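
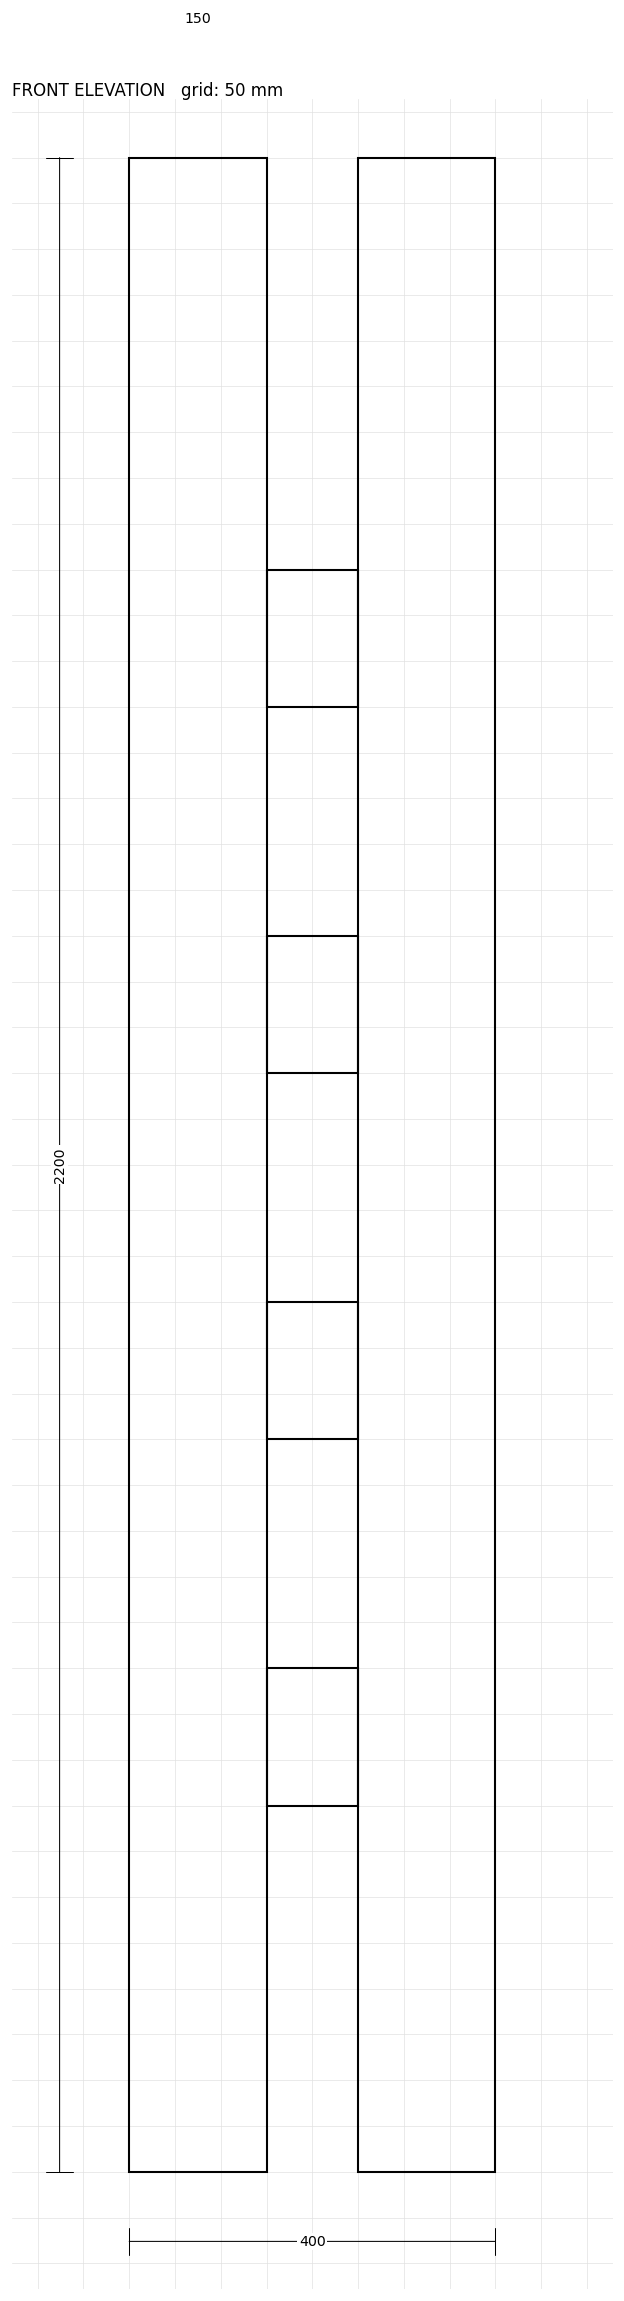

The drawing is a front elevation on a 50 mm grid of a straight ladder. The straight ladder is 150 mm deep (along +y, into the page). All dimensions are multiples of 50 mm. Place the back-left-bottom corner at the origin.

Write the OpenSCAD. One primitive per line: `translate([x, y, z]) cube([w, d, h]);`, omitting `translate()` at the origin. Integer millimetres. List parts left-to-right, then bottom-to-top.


cube([150, 150, 2200]);
translate([150, 0, 400]) cube([100, 150, 150]);
translate([150, 0, 800]) cube([100, 150, 150]);
translate([150, 0, 1200]) cube([100, 150, 150]);
translate([150, 0, 1600]) cube([100, 150, 150]);
translate([250, 0, 0]) cube([150, 150, 2200]);


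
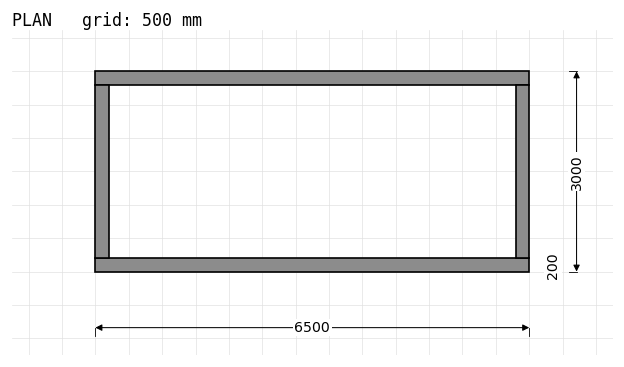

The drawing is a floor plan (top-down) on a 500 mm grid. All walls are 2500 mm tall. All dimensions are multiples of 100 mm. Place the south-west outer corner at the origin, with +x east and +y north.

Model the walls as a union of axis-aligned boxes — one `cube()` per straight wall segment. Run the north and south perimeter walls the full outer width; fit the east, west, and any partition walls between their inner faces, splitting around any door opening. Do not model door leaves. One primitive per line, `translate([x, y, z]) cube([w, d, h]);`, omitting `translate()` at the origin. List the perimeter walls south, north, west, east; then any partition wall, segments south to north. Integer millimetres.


cube([6500, 200, 2500]);
translate([0, 2800, 0]) cube([6500, 200, 2500]);
translate([0, 200, 0]) cube([200, 2600, 2500]);
translate([6300, 200, 0]) cube([200, 2600, 2500]);


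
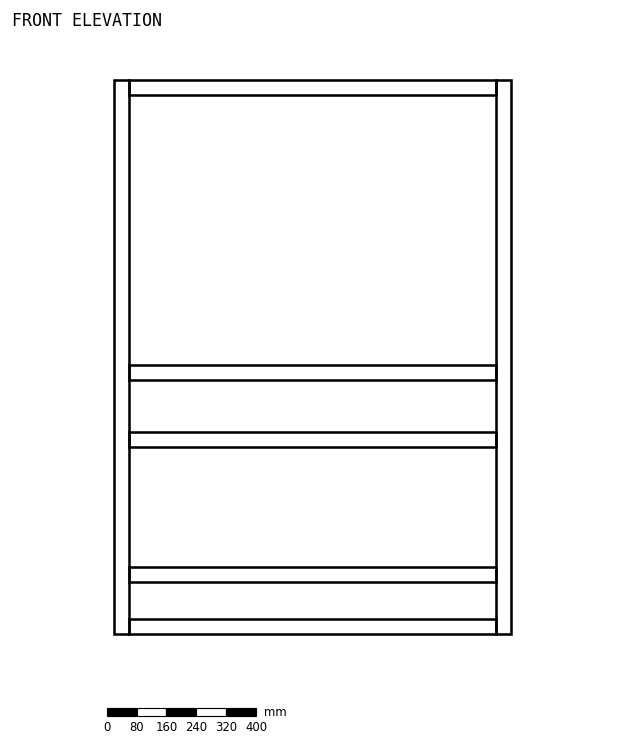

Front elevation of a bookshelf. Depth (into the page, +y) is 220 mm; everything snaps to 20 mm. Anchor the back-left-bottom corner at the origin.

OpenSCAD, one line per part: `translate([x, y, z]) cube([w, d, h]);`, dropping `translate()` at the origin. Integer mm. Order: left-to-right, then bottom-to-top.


cube([40, 220, 1480]);
translate([40, 0, 0]) cube([980, 220, 40]);
translate([40, 0, 140]) cube([980, 220, 40]);
translate([40, 0, 500]) cube([980, 220, 40]);
translate([40, 0, 680]) cube([980, 220, 40]);
translate([40, 0, 1440]) cube([980, 220, 40]);
translate([1020, 0, 0]) cube([40, 220, 1480]);


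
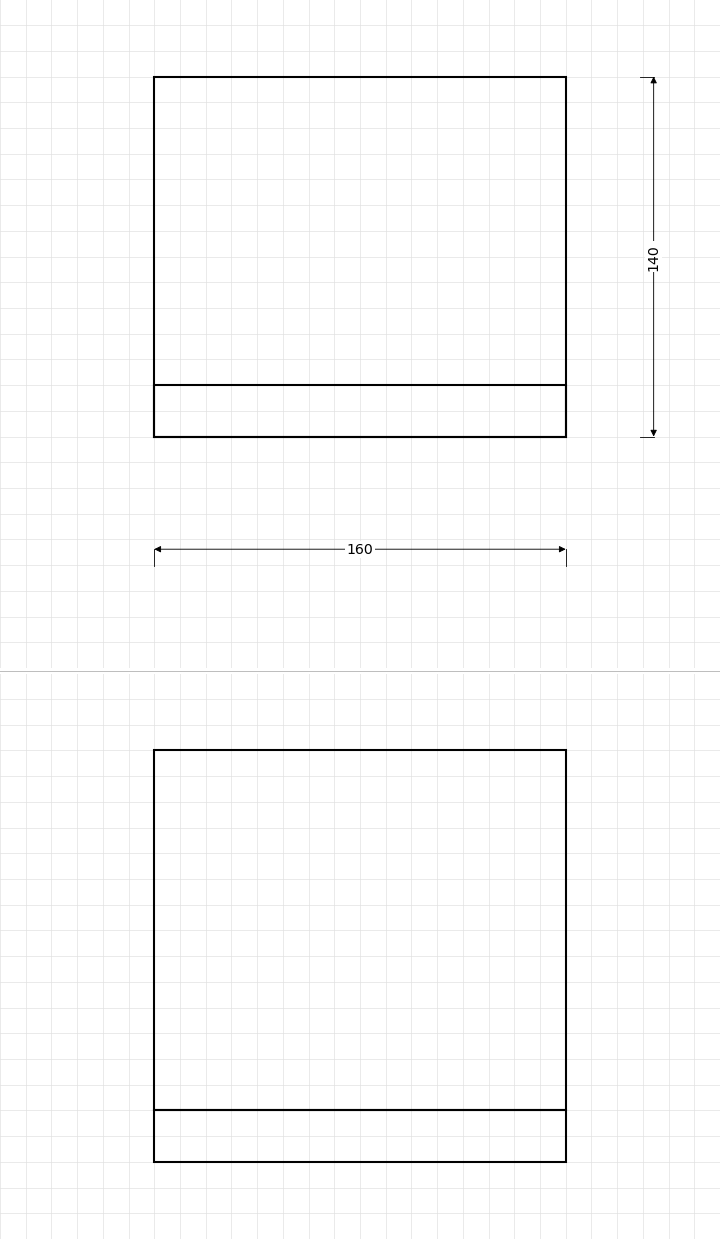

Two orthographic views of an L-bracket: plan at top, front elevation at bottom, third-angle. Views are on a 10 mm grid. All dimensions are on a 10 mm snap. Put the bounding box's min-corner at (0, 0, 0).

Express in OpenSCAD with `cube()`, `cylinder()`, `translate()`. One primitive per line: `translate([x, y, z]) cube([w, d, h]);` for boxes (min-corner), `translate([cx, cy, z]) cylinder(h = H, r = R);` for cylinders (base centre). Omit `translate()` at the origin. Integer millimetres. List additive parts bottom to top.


cube([160, 140, 20]);
translate([0, 0, 20]) cube([160, 20, 140]);


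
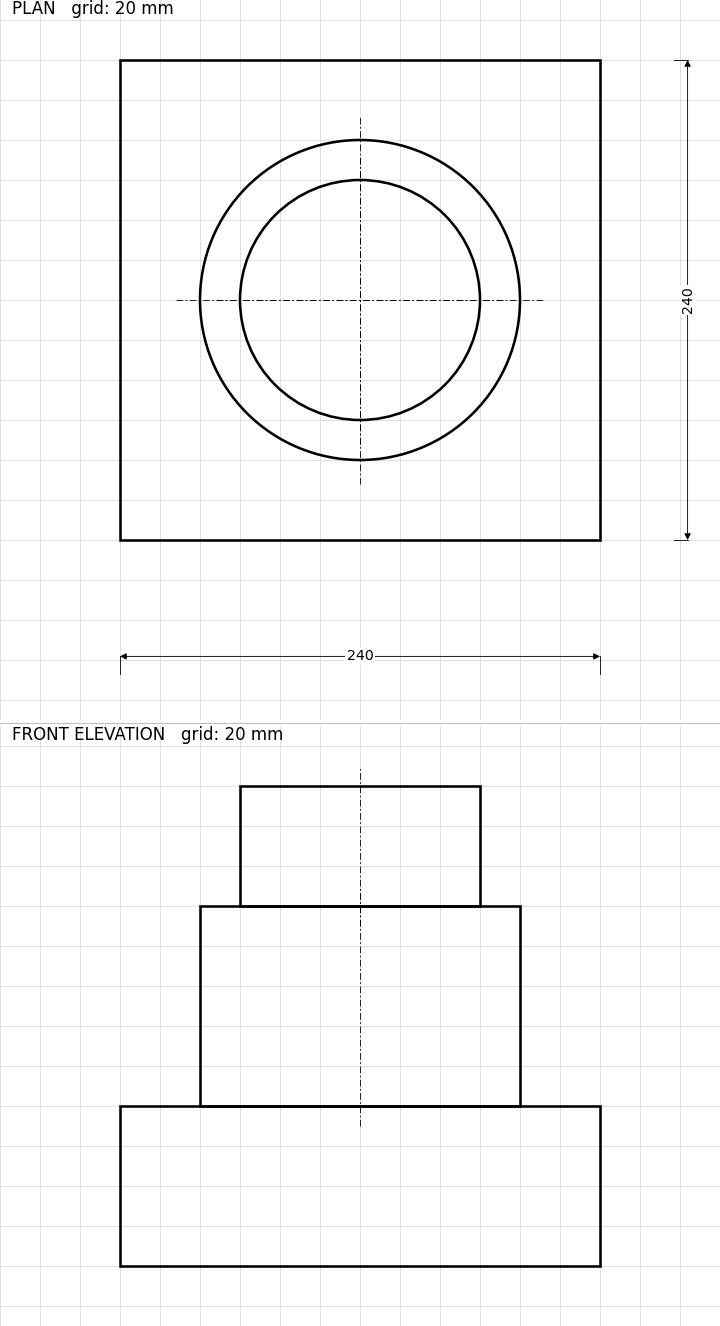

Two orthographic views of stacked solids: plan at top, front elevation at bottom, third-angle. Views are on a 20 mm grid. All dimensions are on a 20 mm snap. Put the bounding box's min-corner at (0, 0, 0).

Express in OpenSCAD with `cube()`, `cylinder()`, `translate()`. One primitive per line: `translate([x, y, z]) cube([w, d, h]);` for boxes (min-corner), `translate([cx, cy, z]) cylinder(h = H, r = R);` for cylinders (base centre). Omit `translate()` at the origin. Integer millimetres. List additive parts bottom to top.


cube([240, 240, 80]);
translate([120, 120, 80]) cylinder(h = 100, r = 80);
translate([120, 120, 180]) cylinder(h = 60, r = 60);


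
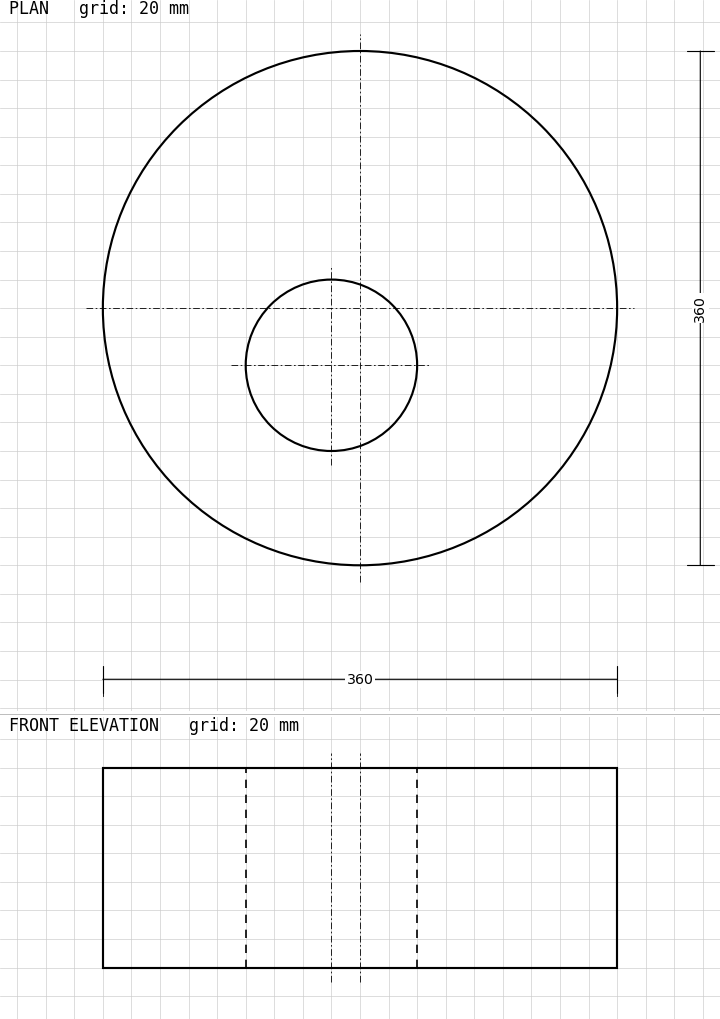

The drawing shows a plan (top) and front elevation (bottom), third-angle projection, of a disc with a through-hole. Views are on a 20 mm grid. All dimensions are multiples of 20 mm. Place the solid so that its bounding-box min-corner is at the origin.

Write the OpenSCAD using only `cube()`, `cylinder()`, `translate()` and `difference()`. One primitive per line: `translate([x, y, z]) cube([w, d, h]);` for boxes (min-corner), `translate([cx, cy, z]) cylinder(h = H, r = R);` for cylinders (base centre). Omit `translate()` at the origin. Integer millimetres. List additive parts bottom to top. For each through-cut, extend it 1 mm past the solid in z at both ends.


difference() {
  translate([180, 180, 0]) cylinder(h = 140, r = 180);
  translate([160, 140, -1]) cylinder(h = 142, r = 60);
}


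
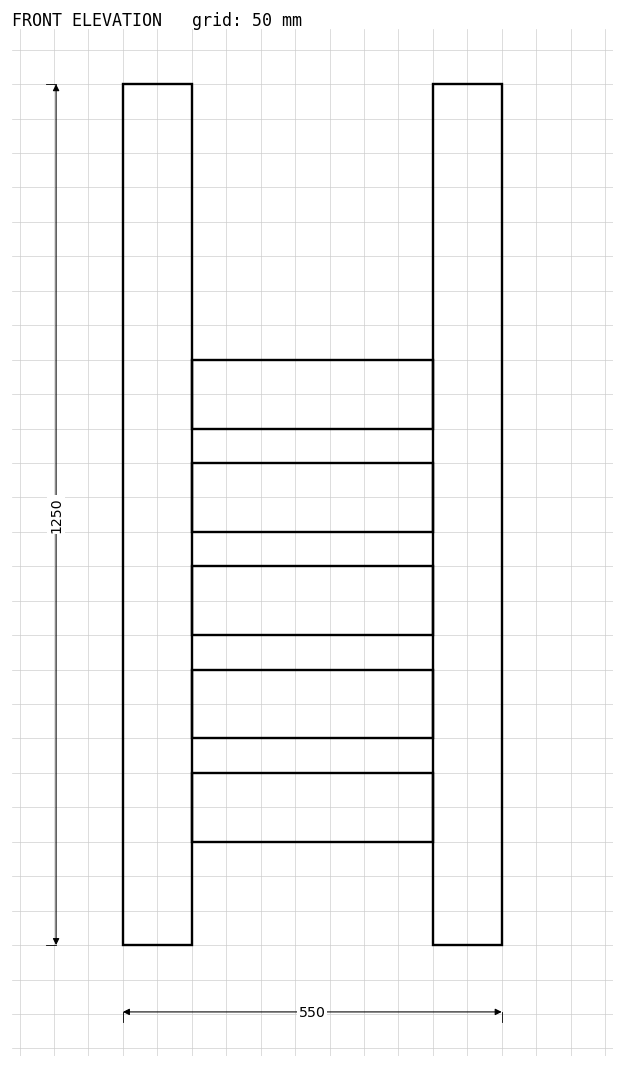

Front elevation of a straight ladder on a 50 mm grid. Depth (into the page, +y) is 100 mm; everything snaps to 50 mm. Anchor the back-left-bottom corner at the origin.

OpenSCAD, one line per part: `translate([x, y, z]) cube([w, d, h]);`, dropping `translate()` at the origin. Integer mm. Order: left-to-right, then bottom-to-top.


cube([100, 100, 1250]);
translate([100, 0, 150]) cube([350, 100, 100]);
translate([100, 0, 300]) cube([350, 100, 100]);
translate([100, 0, 450]) cube([350, 100, 100]);
translate([100, 0, 600]) cube([350, 100, 100]);
translate([100, 0, 750]) cube([350, 100, 100]);
translate([450, 0, 0]) cube([100, 100, 1250]);


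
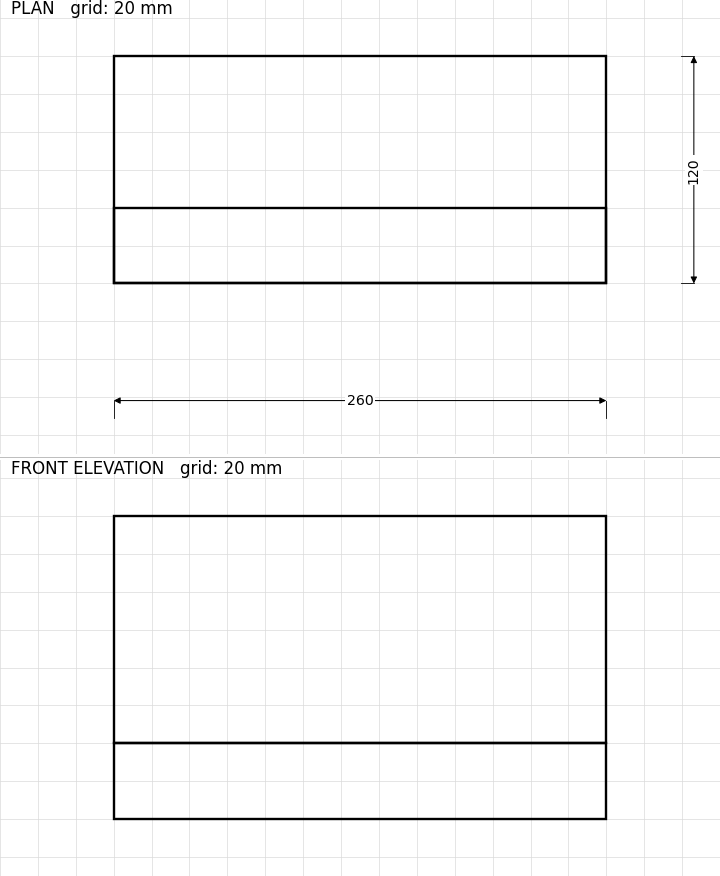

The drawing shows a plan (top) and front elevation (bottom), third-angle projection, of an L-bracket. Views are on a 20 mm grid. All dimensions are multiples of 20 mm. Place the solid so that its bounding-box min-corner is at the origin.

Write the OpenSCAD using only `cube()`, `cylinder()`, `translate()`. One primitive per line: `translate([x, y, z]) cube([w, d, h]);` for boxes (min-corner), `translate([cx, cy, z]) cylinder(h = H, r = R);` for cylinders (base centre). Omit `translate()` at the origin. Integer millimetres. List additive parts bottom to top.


cube([260, 120, 40]);
translate([0, 0, 40]) cube([260, 40, 120]);


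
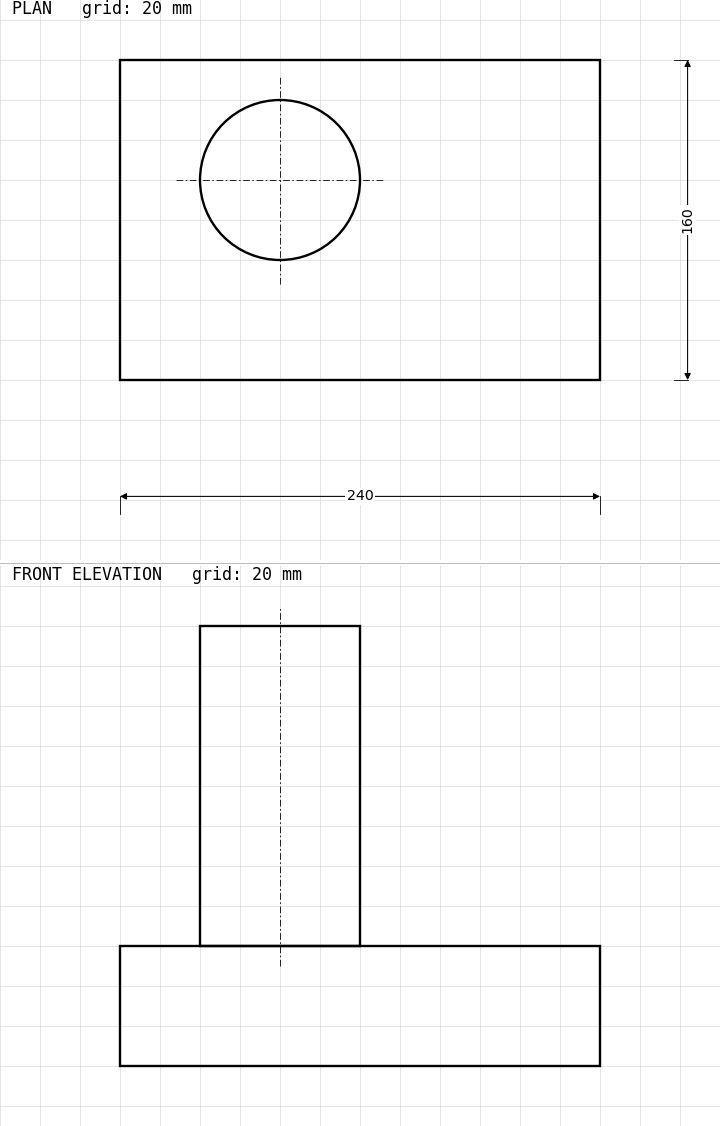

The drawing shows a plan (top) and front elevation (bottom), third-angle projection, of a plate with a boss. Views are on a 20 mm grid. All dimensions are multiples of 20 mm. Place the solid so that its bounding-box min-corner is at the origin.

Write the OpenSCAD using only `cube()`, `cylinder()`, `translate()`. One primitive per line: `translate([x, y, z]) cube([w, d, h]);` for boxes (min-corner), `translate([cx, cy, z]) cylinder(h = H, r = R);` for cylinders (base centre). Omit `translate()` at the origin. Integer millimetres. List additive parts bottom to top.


cube([240, 160, 60]);
translate([80, 100, 60]) cylinder(h = 160, r = 40);


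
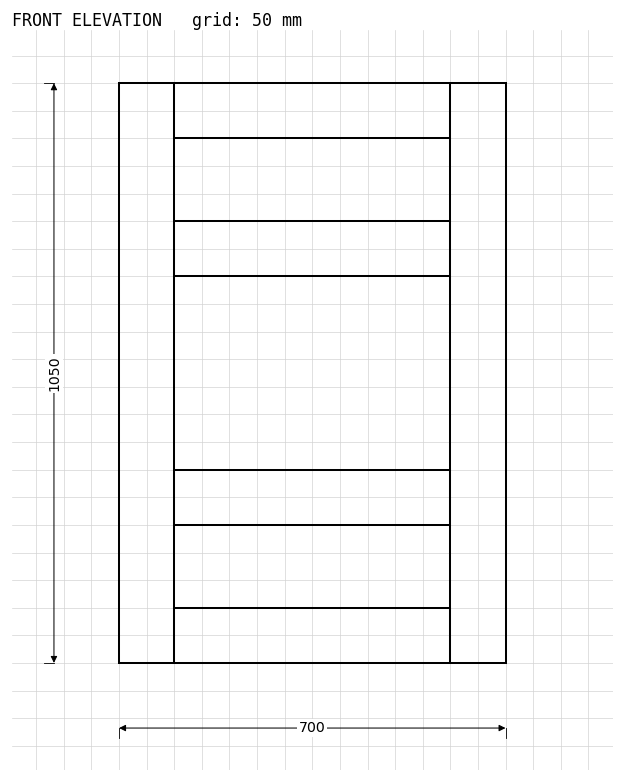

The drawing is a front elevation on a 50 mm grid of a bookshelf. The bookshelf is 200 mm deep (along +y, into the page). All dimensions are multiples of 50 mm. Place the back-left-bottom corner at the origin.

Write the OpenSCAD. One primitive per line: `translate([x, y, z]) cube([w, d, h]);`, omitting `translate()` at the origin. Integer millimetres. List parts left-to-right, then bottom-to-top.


cube([100, 200, 1050]);
translate([100, 0, 0]) cube([500, 200, 100]);
translate([100, 0, 250]) cube([500, 200, 100]);
translate([100, 0, 700]) cube([500, 200, 100]);
translate([100, 0, 950]) cube([500, 200, 100]);
translate([600, 0, 0]) cube([100, 200, 1050]);


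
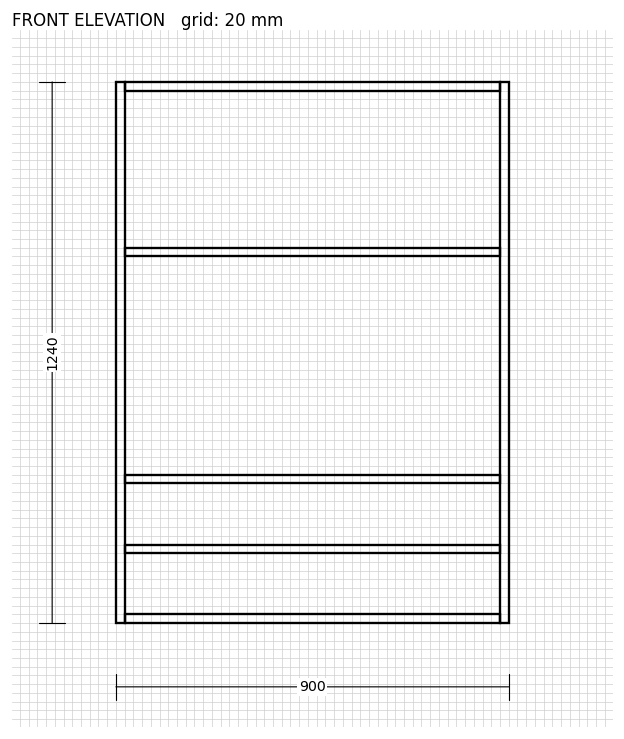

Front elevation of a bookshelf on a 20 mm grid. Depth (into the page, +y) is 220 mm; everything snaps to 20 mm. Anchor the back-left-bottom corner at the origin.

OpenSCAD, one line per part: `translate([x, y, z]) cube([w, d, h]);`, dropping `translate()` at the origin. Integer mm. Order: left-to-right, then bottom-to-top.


cube([20, 220, 1240]);
translate([20, 0, 0]) cube([860, 220, 20]);
translate([20, 0, 160]) cube([860, 220, 20]);
translate([20, 0, 320]) cube([860, 220, 20]);
translate([20, 0, 840]) cube([860, 220, 20]);
translate([20, 0, 1220]) cube([860, 220, 20]);
translate([880, 0, 0]) cube([20, 220, 1240]);


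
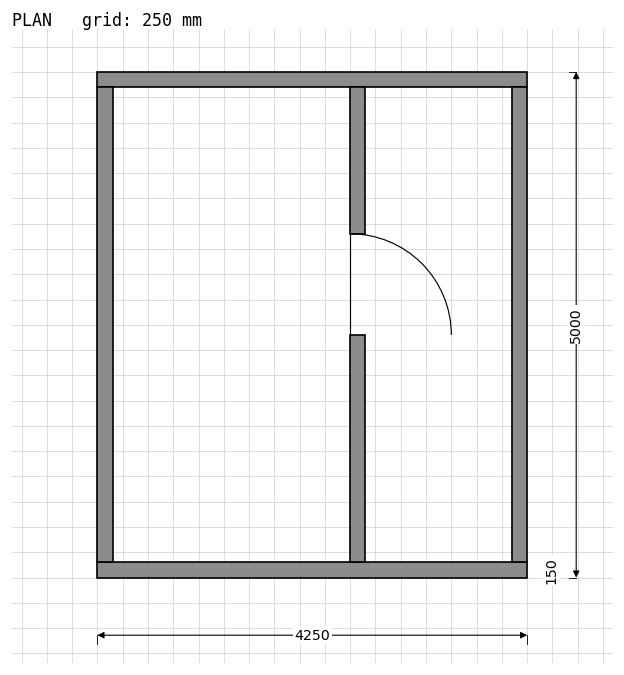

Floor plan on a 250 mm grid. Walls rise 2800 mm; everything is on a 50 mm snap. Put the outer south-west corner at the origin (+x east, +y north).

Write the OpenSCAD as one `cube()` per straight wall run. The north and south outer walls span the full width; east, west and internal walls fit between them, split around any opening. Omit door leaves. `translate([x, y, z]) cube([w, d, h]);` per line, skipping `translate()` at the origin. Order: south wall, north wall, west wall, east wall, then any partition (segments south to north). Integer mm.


cube([4250, 150, 2800]);
translate([0, 4850, 0]) cube([4250, 150, 2800]);
translate([0, 150, 0]) cube([150, 4700, 2800]);
translate([4100, 150, 0]) cube([150, 4700, 2800]);
translate([2500, 150, 0]) cube([150, 2250, 2800]);
translate([2500, 3400, 0]) cube([150, 1450, 2800]);


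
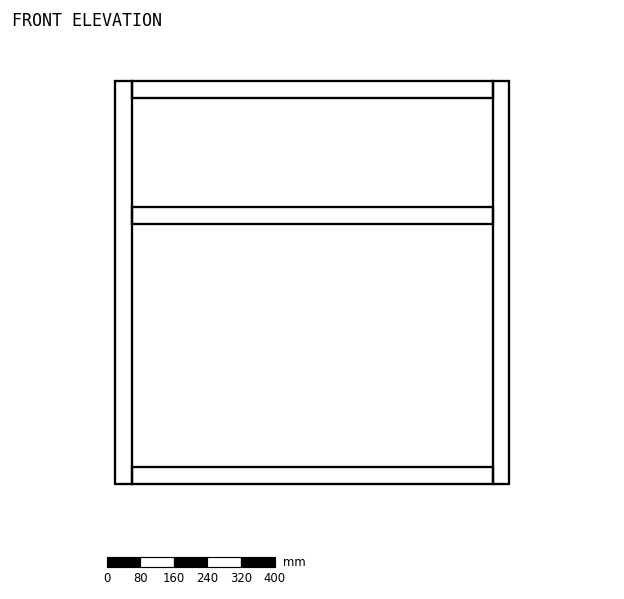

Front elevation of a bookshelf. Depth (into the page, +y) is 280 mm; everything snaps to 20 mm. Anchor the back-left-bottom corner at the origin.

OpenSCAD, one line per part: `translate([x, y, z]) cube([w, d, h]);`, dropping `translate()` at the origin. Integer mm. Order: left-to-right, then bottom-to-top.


cube([40, 280, 960]);
translate([40, 0, 0]) cube([860, 280, 40]);
translate([40, 0, 620]) cube([860, 280, 40]);
translate([40, 0, 920]) cube([860, 280, 40]);
translate([900, 0, 0]) cube([40, 280, 960]);


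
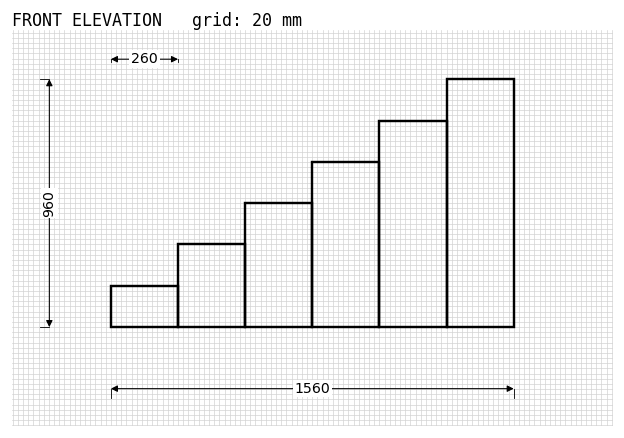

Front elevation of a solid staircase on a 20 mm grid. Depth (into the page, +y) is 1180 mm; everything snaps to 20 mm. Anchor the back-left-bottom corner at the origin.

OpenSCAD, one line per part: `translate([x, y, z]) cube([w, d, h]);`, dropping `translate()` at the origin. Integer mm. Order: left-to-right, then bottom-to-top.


cube([260, 1180, 160]);
translate([260, 0, 0]) cube([260, 1180, 320]);
translate([520, 0, 0]) cube([260, 1180, 480]);
translate([780, 0, 0]) cube([260, 1180, 640]);
translate([1040, 0, 0]) cube([260, 1180, 800]);
translate([1300, 0, 0]) cube([260, 1180, 960]);


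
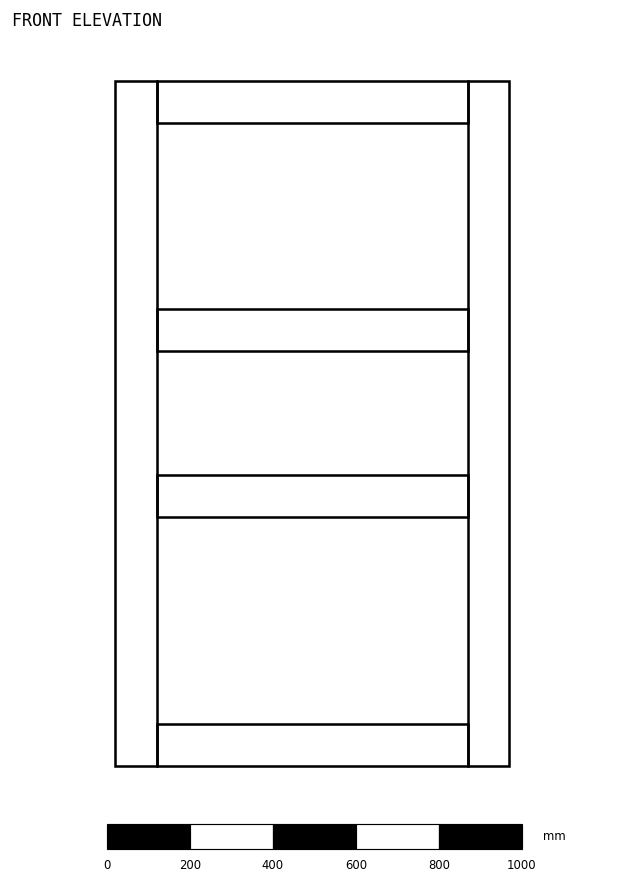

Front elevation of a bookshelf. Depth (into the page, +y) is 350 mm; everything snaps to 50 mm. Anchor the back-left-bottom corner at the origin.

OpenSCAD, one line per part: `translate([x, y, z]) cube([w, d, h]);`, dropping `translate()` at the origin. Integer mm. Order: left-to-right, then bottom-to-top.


cube([100, 350, 1650]);
translate([100, 0, 0]) cube([750, 350, 100]);
translate([100, 0, 600]) cube([750, 350, 100]);
translate([100, 0, 1000]) cube([750, 350, 100]);
translate([100, 0, 1550]) cube([750, 350, 100]);
translate([850, 0, 0]) cube([100, 350, 1650]);


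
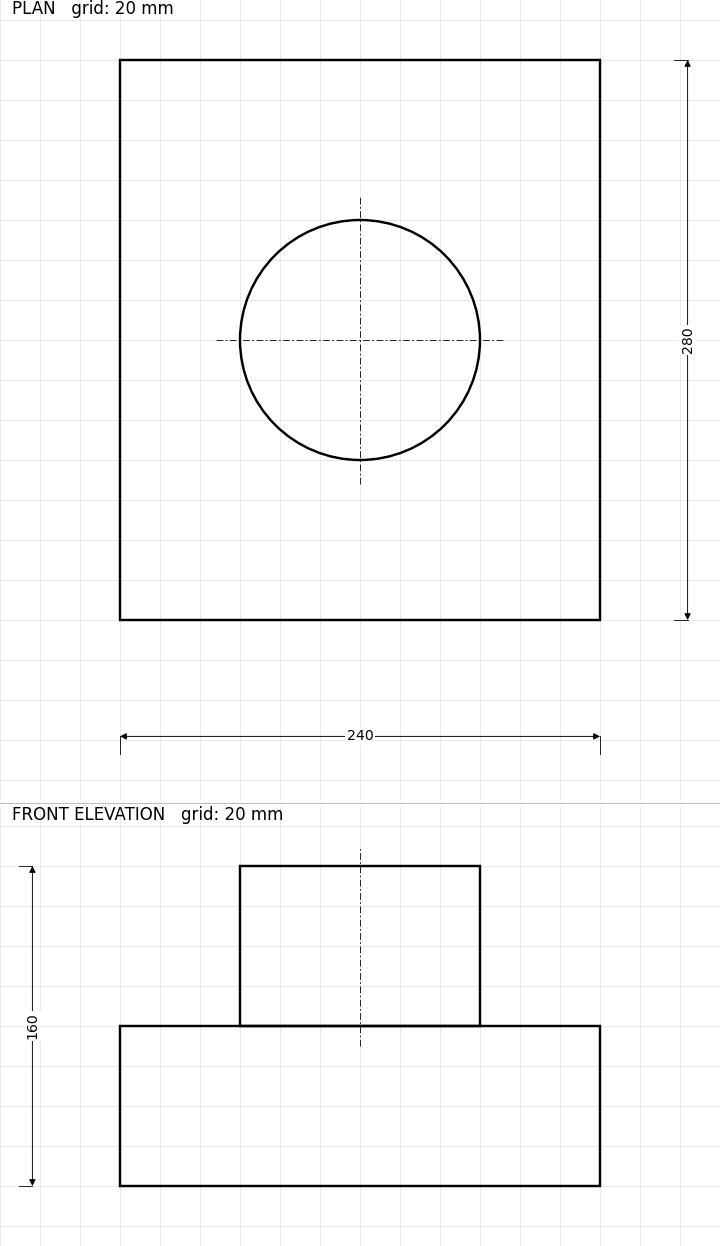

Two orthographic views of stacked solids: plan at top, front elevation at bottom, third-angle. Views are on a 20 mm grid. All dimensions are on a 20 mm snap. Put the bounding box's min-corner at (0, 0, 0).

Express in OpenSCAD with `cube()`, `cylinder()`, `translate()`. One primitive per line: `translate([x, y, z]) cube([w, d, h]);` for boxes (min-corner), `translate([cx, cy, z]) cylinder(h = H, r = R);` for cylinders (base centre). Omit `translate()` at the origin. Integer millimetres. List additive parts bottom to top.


cube([240, 280, 80]);
translate([120, 140, 80]) cylinder(h = 80, r = 60);


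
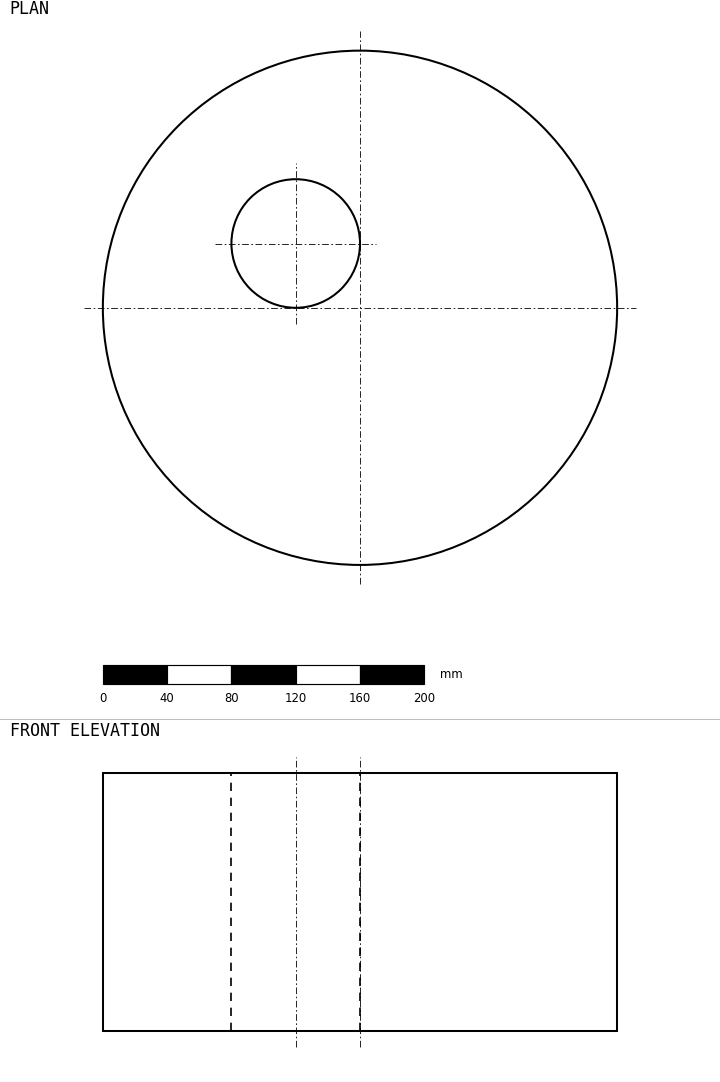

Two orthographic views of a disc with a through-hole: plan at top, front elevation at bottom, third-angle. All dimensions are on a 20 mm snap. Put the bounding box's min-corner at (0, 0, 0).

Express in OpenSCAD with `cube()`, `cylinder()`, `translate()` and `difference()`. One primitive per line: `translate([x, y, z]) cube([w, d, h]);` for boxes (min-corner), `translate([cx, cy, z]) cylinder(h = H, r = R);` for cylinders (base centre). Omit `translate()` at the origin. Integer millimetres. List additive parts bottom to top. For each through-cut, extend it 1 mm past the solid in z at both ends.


difference() {
  translate([160, 160, 0]) cylinder(h = 160, r = 160);
  translate([120, 200, -1]) cylinder(h = 162, r = 40);
}


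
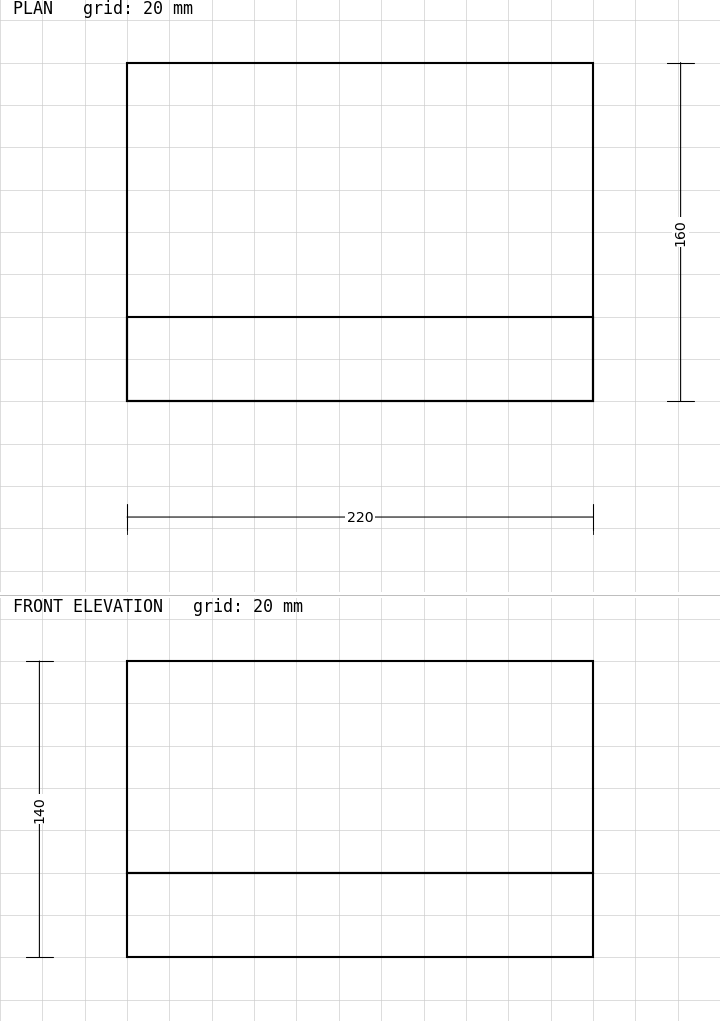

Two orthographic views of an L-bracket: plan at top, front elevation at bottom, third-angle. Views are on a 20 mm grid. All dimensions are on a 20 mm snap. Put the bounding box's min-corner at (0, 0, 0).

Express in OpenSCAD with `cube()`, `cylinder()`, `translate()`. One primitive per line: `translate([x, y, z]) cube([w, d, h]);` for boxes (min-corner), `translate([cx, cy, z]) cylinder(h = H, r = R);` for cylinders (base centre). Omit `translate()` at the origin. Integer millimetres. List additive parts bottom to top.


cube([220, 160, 40]);
translate([0, 0, 40]) cube([220, 40, 100]);


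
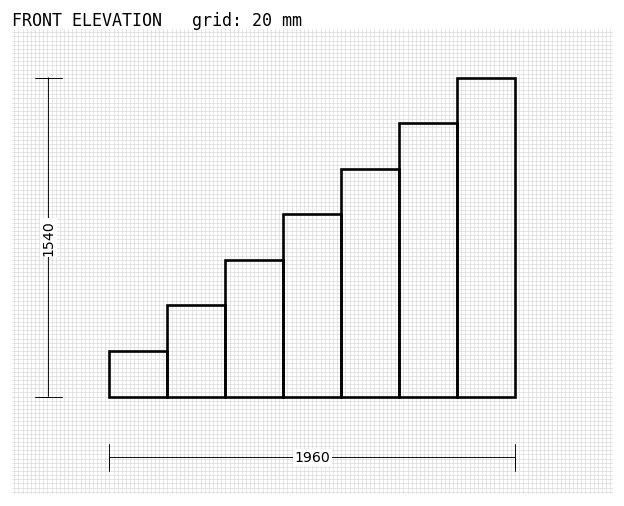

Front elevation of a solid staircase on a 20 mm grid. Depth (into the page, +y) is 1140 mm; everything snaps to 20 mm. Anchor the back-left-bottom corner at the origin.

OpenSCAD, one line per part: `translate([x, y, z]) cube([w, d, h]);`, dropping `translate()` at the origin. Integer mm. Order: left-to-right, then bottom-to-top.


cube([280, 1140, 220]);
translate([280, 0, 0]) cube([280, 1140, 440]);
translate([560, 0, 0]) cube([280, 1140, 660]);
translate([840, 0, 0]) cube([280, 1140, 880]);
translate([1120, 0, 0]) cube([280, 1140, 1100]);
translate([1400, 0, 0]) cube([280, 1140, 1320]);
translate([1680, 0, 0]) cube([280, 1140, 1540]);


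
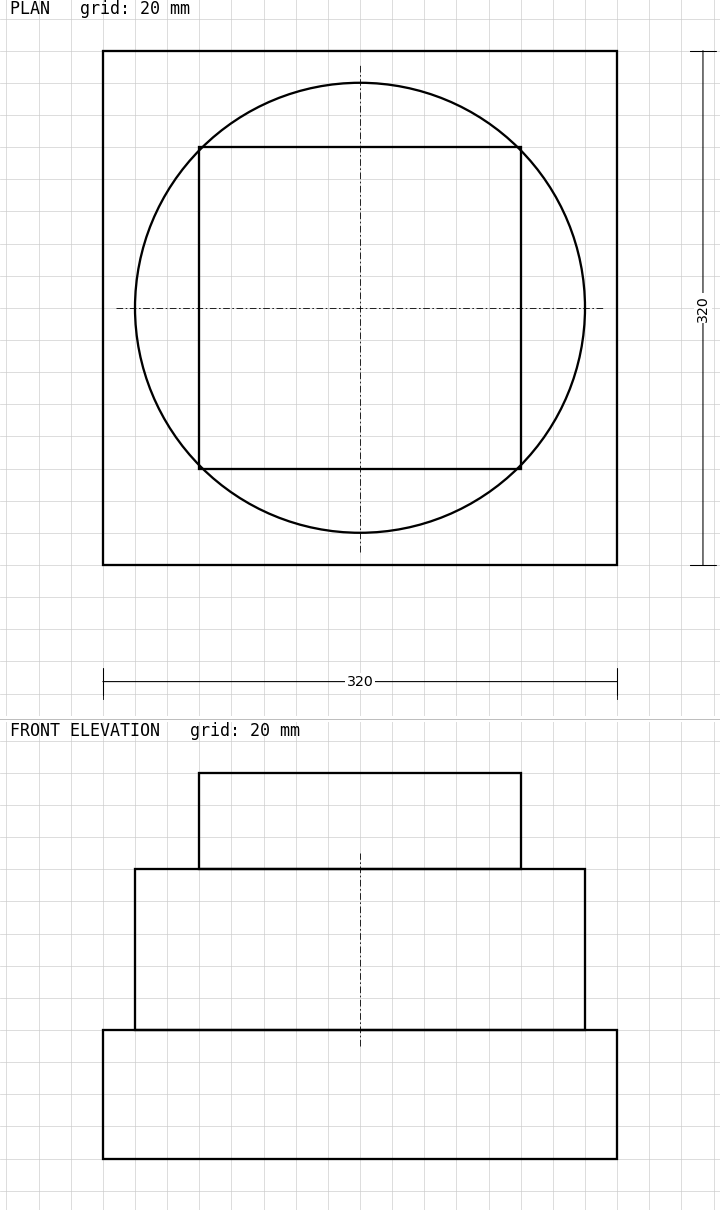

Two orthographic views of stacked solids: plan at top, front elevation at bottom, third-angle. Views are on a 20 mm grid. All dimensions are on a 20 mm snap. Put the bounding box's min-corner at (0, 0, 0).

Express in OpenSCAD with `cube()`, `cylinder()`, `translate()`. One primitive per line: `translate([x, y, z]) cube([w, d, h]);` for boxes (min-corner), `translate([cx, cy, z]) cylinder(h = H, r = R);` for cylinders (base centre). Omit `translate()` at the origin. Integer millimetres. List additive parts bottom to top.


cube([320, 320, 80]);
translate([160, 160, 80]) cylinder(h = 100, r = 140);
translate([60, 60, 180]) cube([200, 200, 60]);


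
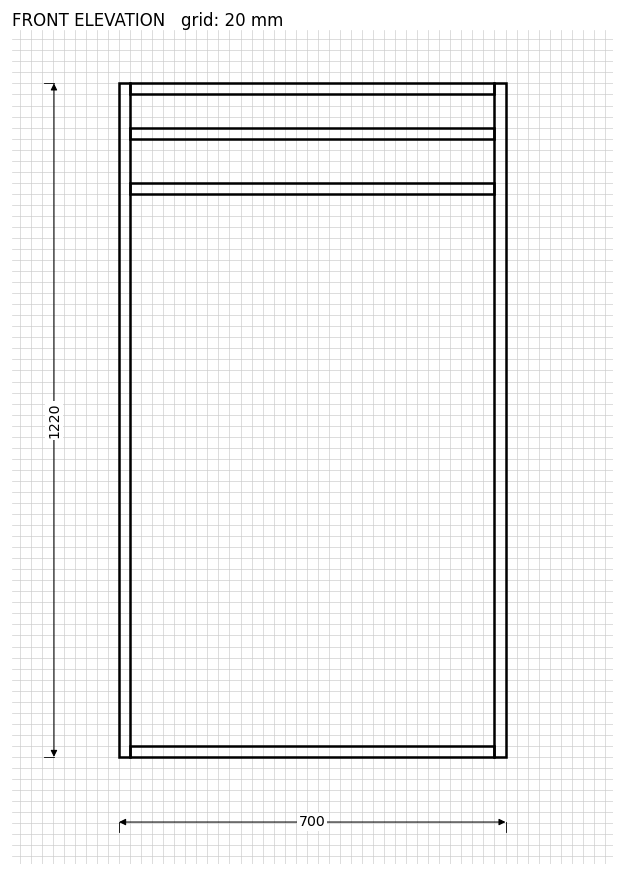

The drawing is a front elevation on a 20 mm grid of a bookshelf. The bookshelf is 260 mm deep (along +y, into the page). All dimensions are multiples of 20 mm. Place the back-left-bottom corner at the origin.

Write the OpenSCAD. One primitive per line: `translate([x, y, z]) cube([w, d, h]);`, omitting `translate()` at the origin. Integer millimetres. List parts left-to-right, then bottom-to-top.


cube([20, 260, 1220]);
translate([20, 0, 0]) cube([660, 260, 20]);
translate([20, 0, 1020]) cube([660, 260, 20]);
translate([20, 0, 1120]) cube([660, 260, 20]);
translate([20, 0, 1200]) cube([660, 260, 20]);
translate([680, 0, 0]) cube([20, 260, 1220]);


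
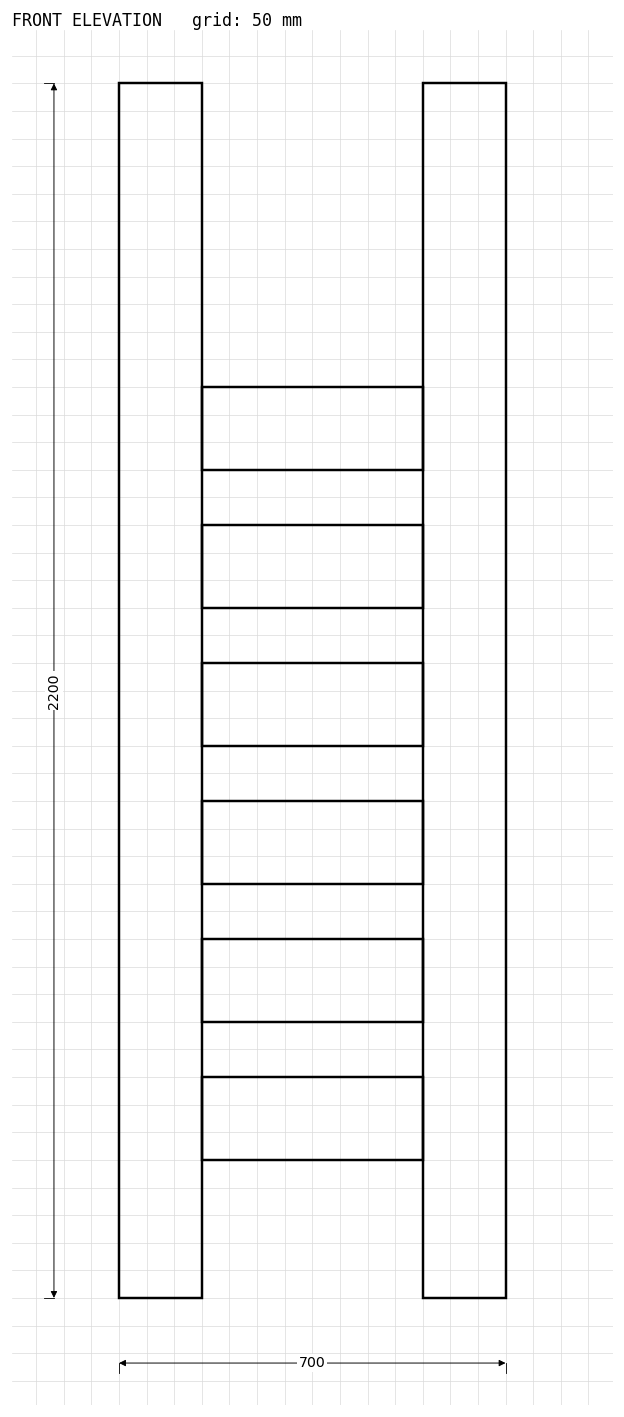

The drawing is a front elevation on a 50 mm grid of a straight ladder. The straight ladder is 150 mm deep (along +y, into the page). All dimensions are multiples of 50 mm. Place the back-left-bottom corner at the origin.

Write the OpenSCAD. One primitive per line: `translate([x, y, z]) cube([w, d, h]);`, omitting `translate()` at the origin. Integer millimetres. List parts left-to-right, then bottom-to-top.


cube([150, 150, 2200]);
translate([150, 0, 250]) cube([400, 150, 150]);
translate([150, 0, 500]) cube([400, 150, 150]);
translate([150, 0, 750]) cube([400, 150, 150]);
translate([150, 0, 1000]) cube([400, 150, 150]);
translate([150, 0, 1250]) cube([400, 150, 150]);
translate([150, 0, 1500]) cube([400, 150, 150]);
translate([550, 0, 0]) cube([150, 150, 2200]);


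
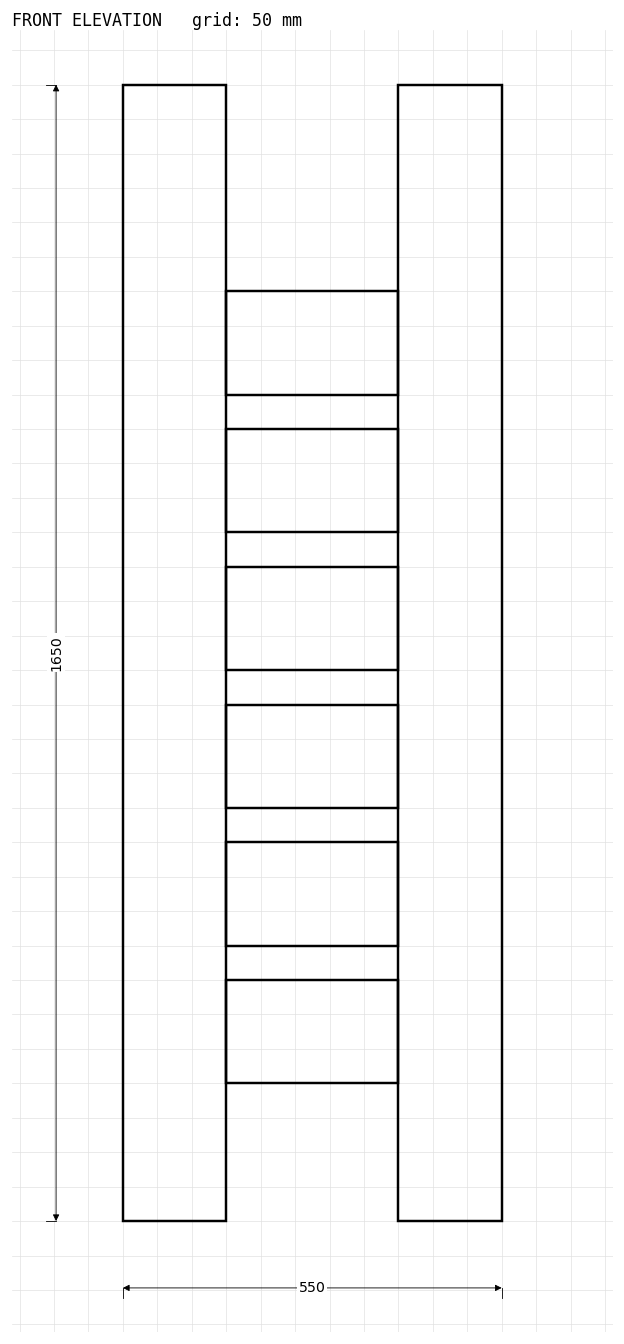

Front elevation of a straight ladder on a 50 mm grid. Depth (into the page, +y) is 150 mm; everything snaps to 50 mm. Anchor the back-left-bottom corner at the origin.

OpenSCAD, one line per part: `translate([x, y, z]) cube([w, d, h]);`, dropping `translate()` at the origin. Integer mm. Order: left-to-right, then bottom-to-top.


cube([150, 150, 1650]);
translate([150, 0, 200]) cube([250, 150, 150]);
translate([150, 0, 400]) cube([250, 150, 150]);
translate([150, 0, 600]) cube([250, 150, 150]);
translate([150, 0, 800]) cube([250, 150, 150]);
translate([150, 0, 1000]) cube([250, 150, 150]);
translate([150, 0, 1200]) cube([250, 150, 150]);
translate([400, 0, 0]) cube([150, 150, 1650]);


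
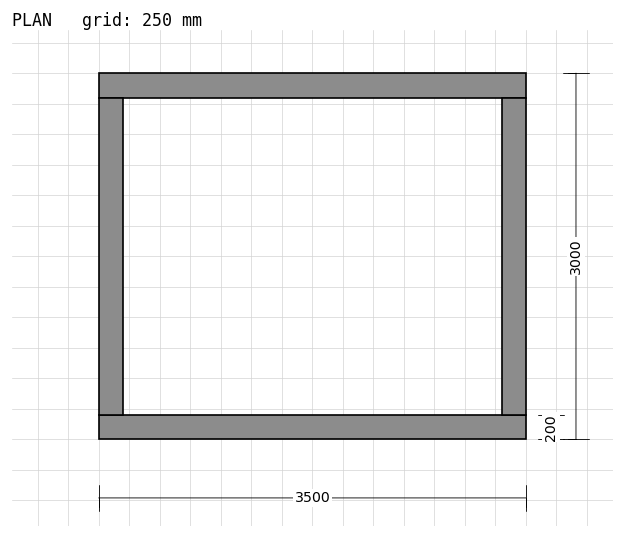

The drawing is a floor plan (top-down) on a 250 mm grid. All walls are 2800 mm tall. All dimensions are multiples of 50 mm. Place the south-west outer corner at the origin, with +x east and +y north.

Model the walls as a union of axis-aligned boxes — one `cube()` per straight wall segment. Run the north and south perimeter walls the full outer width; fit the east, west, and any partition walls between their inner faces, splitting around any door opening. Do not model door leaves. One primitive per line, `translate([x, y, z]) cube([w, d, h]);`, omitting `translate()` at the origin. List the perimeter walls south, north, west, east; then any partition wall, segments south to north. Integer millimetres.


cube([3500, 200, 2800]);
translate([0, 2800, 0]) cube([3500, 200, 2800]);
translate([0, 200, 0]) cube([200, 2600, 2800]);
translate([3300, 200, 0]) cube([200, 2600, 2800]);


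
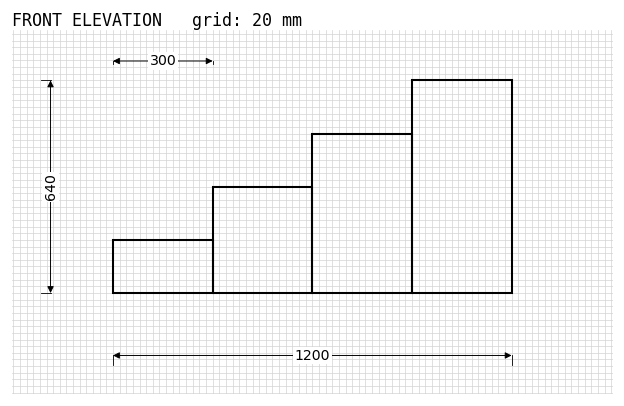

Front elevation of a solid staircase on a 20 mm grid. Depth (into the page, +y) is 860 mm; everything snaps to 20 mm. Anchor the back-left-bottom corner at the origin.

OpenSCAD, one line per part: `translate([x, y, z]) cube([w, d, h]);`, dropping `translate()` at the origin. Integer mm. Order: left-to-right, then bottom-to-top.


cube([300, 860, 160]);
translate([300, 0, 0]) cube([300, 860, 320]);
translate([600, 0, 0]) cube([300, 860, 480]);
translate([900, 0, 0]) cube([300, 860, 640]);


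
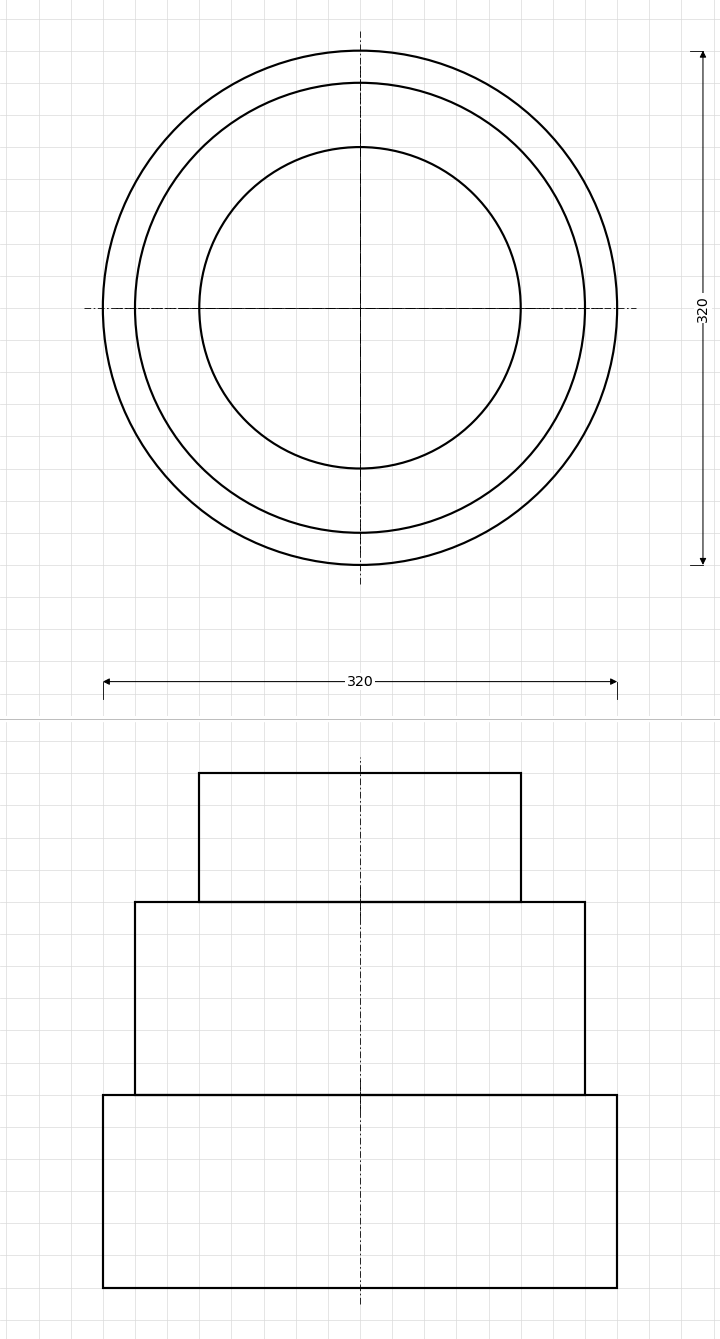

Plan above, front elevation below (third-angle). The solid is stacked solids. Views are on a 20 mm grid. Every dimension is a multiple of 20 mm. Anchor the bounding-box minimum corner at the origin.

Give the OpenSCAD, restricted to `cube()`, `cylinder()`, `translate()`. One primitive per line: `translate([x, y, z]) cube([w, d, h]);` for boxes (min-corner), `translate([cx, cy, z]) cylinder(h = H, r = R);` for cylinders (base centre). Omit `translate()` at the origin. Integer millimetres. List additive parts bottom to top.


translate([160, 160, 0]) cylinder(h = 120, r = 160);
translate([160, 160, 120]) cylinder(h = 120, r = 140);
translate([160, 160, 240]) cylinder(h = 80, r = 100);


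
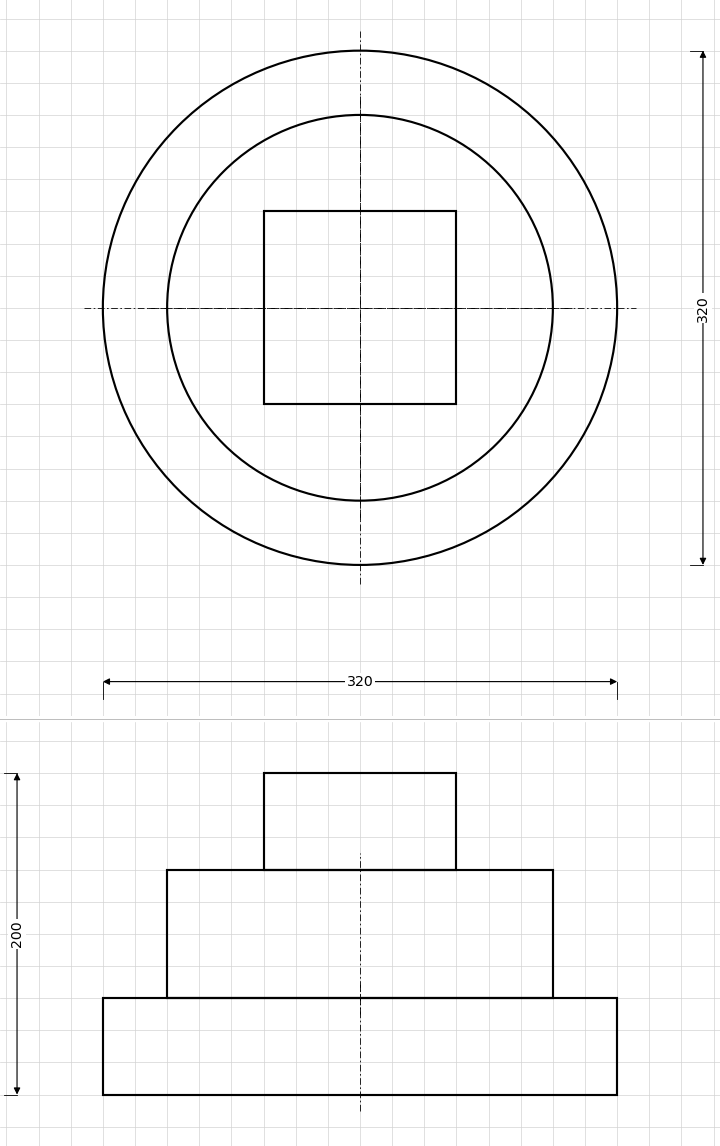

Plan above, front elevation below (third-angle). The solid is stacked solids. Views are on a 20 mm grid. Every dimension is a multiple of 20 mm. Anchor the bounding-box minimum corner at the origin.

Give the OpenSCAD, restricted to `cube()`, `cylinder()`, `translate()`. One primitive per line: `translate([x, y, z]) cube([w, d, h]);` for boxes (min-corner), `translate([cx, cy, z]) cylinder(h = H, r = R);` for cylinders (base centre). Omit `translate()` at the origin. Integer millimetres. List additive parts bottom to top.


translate([160, 160, 0]) cylinder(h = 60, r = 160);
translate([160, 160, 60]) cylinder(h = 80, r = 120);
translate([100, 100, 140]) cube([120, 120, 60]);


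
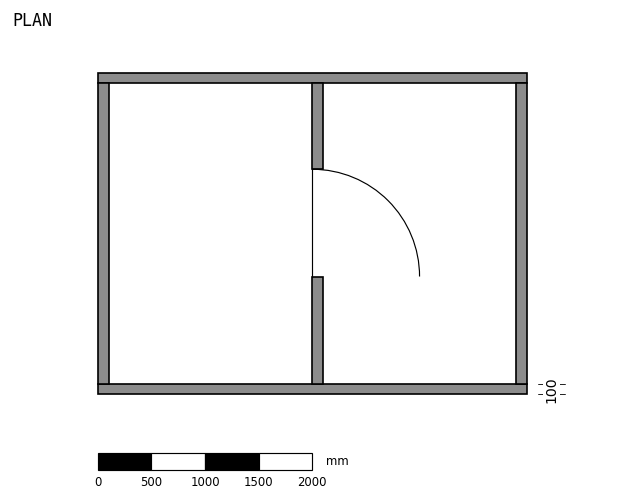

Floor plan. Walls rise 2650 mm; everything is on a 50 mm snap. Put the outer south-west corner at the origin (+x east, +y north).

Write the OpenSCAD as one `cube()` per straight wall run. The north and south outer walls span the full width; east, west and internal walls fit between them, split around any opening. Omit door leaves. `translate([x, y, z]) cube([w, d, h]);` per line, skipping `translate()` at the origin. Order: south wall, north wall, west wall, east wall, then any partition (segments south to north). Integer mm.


cube([4000, 100, 2650]);
translate([0, 2900, 0]) cube([4000, 100, 2650]);
translate([0, 100, 0]) cube([100, 2800, 2650]);
translate([3900, 100, 0]) cube([100, 2800, 2650]);
translate([2000, 100, 0]) cube([100, 1000, 2650]);
translate([2000, 2100, 0]) cube([100, 800, 2650]);


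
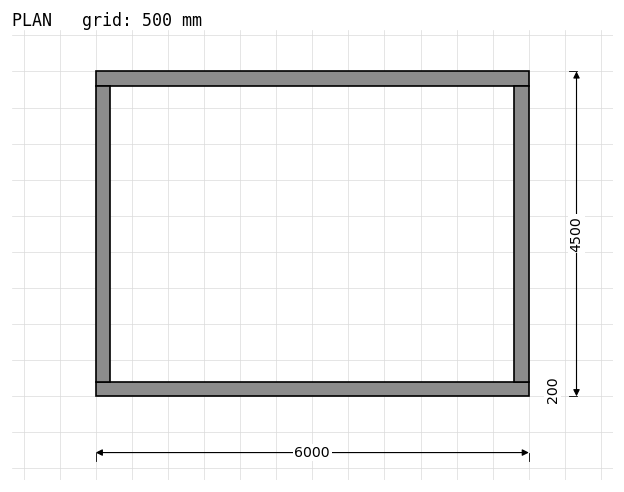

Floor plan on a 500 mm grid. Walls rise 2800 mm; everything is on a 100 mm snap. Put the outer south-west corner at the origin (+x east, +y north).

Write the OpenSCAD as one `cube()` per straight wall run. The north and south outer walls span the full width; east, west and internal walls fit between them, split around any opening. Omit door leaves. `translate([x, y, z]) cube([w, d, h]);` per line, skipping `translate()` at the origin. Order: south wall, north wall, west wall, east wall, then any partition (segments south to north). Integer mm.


cube([6000, 200, 2800]);
translate([0, 4300, 0]) cube([6000, 200, 2800]);
translate([0, 200, 0]) cube([200, 4100, 2800]);
translate([5800, 200, 0]) cube([200, 4100, 2800]);


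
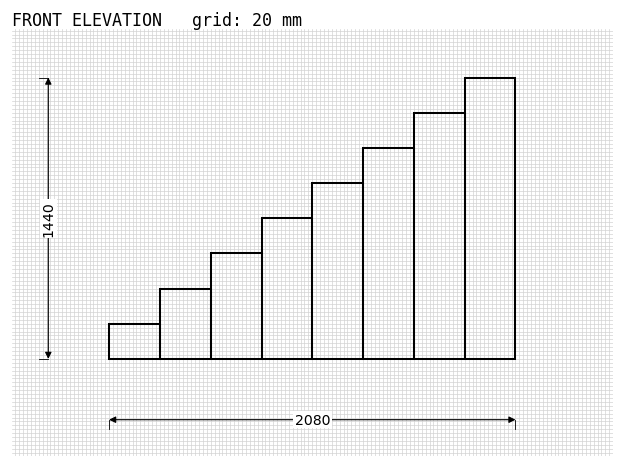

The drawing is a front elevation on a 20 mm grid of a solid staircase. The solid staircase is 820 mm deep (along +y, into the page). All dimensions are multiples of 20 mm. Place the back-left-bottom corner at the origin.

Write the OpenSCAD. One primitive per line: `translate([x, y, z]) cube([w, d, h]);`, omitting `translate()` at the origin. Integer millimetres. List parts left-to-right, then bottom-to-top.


cube([260, 820, 180]);
translate([260, 0, 0]) cube([260, 820, 360]);
translate([520, 0, 0]) cube([260, 820, 540]);
translate([780, 0, 0]) cube([260, 820, 720]);
translate([1040, 0, 0]) cube([260, 820, 900]);
translate([1300, 0, 0]) cube([260, 820, 1080]);
translate([1560, 0, 0]) cube([260, 820, 1260]);
translate([1820, 0, 0]) cube([260, 820, 1440]);


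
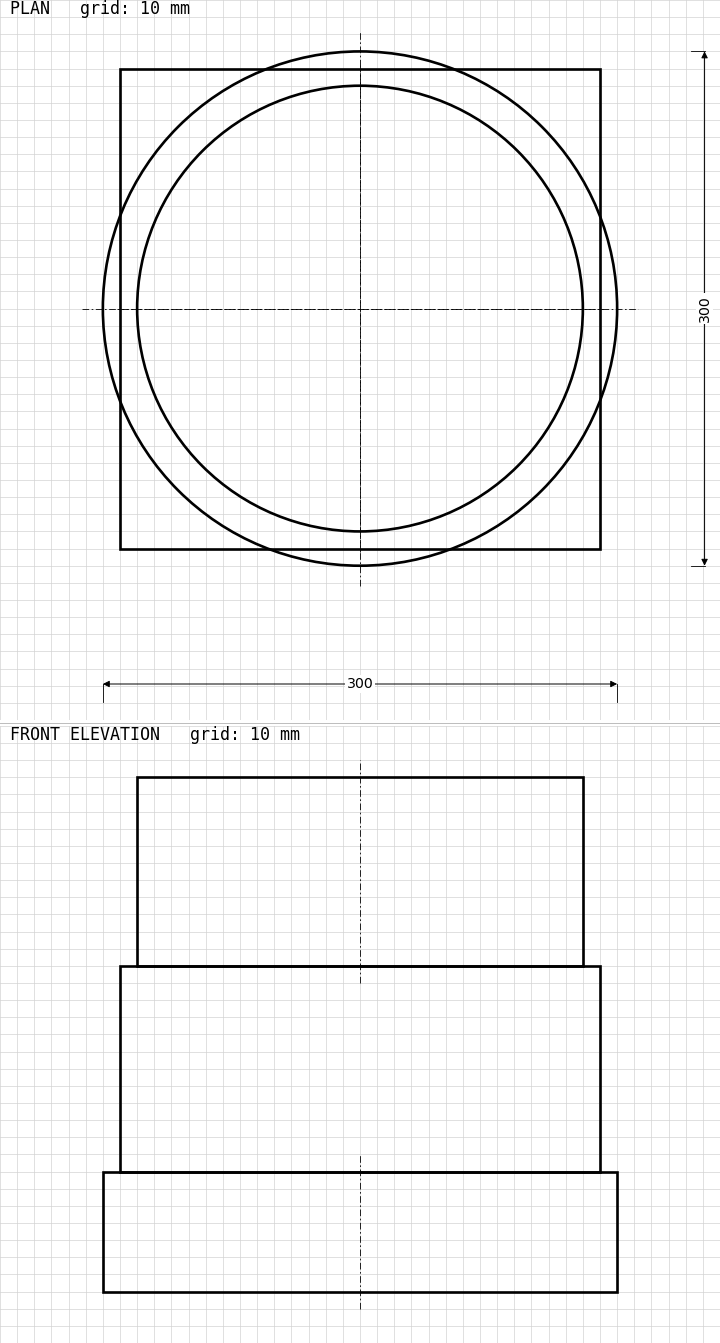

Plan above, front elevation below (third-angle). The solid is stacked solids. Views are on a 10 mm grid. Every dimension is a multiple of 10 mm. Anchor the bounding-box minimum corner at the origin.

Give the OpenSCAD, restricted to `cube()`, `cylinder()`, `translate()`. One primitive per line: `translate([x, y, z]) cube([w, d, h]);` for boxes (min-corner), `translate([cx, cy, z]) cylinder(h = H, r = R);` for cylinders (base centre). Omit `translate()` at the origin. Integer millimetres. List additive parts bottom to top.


translate([150, 150, 0]) cylinder(h = 70, r = 150);
translate([10, 10, 70]) cube([280, 280, 120]);
translate([150, 150, 190]) cylinder(h = 110, r = 130);


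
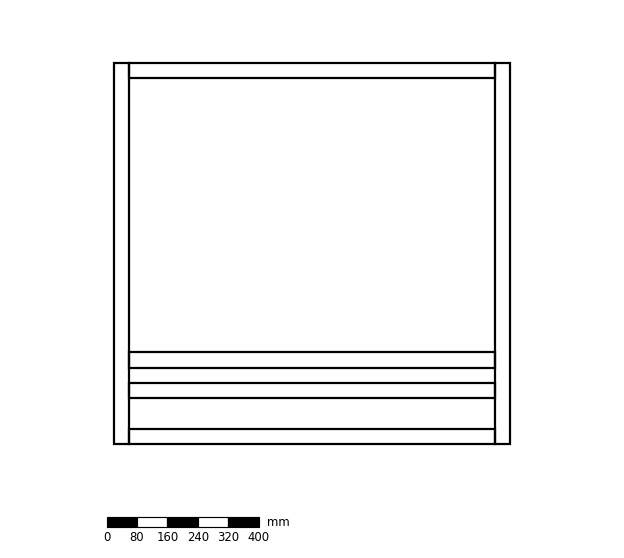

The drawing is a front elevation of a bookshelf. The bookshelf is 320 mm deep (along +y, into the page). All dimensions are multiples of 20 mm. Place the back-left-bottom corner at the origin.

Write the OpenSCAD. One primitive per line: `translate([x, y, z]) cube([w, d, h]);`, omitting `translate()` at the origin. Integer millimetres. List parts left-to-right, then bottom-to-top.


cube([40, 320, 1000]);
translate([40, 0, 0]) cube([960, 320, 40]);
translate([40, 0, 120]) cube([960, 320, 40]);
translate([40, 0, 200]) cube([960, 320, 40]);
translate([40, 0, 960]) cube([960, 320, 40]);
translate([1000, 0, 0]) cube([40, 320, 1000]);


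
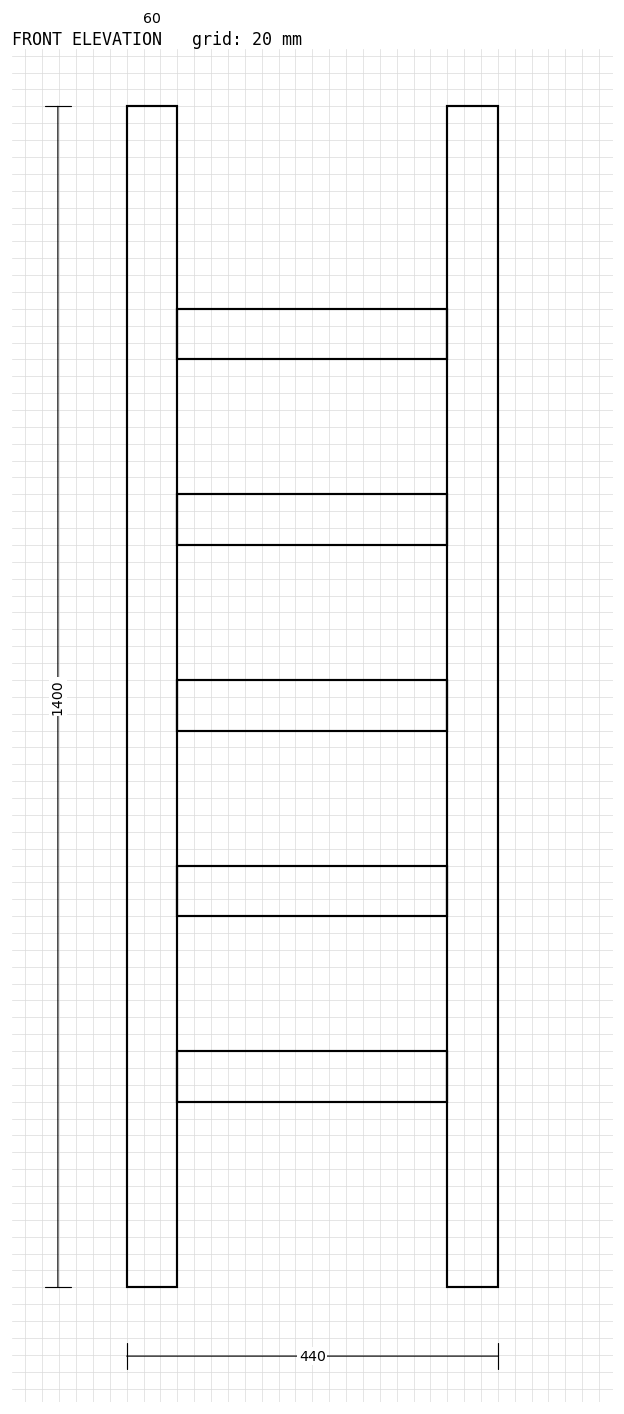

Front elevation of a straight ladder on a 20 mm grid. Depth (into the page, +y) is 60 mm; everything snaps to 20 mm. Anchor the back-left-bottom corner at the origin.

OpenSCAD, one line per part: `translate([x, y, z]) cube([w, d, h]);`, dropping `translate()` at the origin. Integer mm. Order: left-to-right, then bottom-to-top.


cube([60, 60, 1400]);
translate([60, 0, 220]) cube([320, 60, 60]);
translate([60, 0, 440]) cube([320, 60, 60]);
translate([60, 0, 660]) cube([320, 60, 60]);
translate([60, 0, 880]) cube([320, 60, 60]);
translate([60, 0, 1100]) cube([320, 60, 60]);
translate([380, 0, 0]) cube([60, 60, 1400]);


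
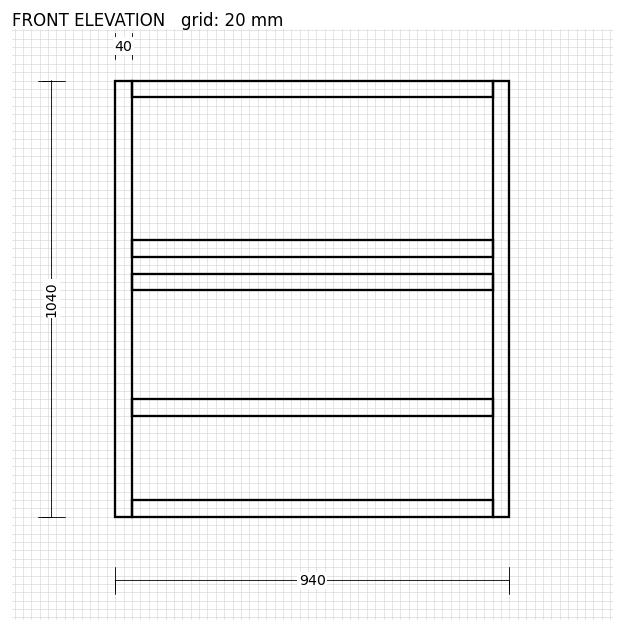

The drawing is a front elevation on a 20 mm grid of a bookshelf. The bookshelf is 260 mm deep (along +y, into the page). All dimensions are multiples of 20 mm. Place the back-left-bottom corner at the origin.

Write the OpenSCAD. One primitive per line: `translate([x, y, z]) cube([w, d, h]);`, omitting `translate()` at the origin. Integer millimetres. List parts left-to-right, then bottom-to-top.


cube([40, 260, 1040]);
translate([40, 0, 0]) cube([860, 260, 40]);
translate([40, 0, 240]) cube([860, 260, 40]);
translate([40, 0, 540]) cube([860, 260, 40]);
translate([40, 0, 620]) cube([860, 260, 40]);
translate([40, 0, 1000]) cube([860, 260, 40]);
translate([900, 0, 0]) cube([40, 260, 1040]);


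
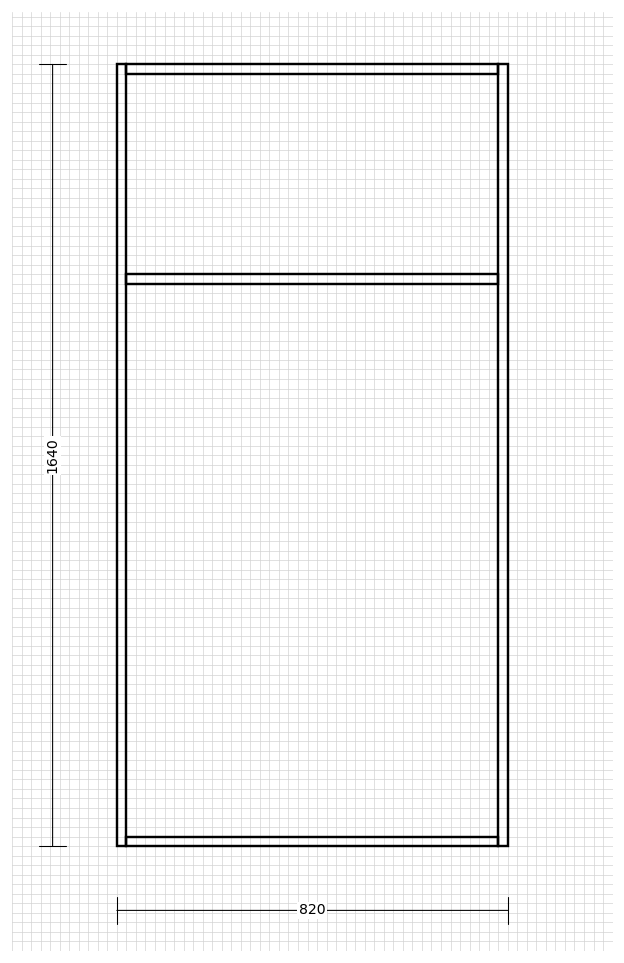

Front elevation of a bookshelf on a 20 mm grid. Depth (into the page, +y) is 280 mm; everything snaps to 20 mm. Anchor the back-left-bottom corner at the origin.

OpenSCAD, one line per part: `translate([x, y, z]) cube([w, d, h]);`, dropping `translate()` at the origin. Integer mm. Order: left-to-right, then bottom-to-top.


cube([20, 280, 1640]);
translate([20, 0, 0]) cube([780, 280, 20]);
translate([20, 0, 1180]) cube([780, 280, 20]);
translate([20, 0, 1620]) cube([780, 280, 20]);
translate([800, 0, 0]) cube([20, 280, 1640]);


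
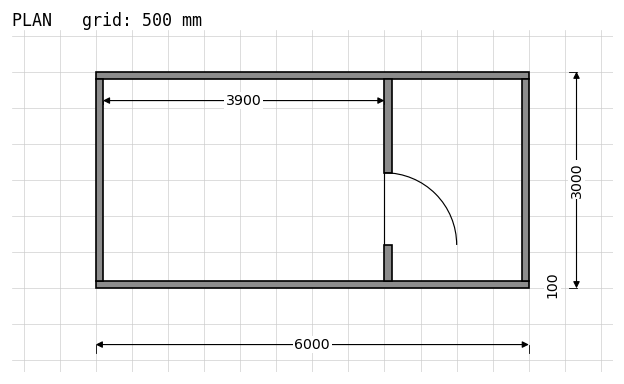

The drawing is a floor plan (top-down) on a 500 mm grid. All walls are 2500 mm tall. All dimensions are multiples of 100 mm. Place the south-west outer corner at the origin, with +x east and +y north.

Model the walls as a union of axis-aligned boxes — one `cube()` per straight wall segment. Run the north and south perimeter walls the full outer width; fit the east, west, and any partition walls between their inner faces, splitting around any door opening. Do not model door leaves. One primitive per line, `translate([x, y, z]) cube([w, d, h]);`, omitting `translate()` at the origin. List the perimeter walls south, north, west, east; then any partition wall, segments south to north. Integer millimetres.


cube([6000, 100, 2500]);
translate([0, 2900, 0]) cube([6000, 100, 2500]);
translate([0, 100, 0]) cube([100, 2800, 2500]);
translate([5900, 100, 0]) cube([100, 2800, 2500]);
translate([4000, 100, 0]) cube([100, 500, 2500]);
translate([4000, 1600, 0]) cube([100, 1300, 2500]);
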